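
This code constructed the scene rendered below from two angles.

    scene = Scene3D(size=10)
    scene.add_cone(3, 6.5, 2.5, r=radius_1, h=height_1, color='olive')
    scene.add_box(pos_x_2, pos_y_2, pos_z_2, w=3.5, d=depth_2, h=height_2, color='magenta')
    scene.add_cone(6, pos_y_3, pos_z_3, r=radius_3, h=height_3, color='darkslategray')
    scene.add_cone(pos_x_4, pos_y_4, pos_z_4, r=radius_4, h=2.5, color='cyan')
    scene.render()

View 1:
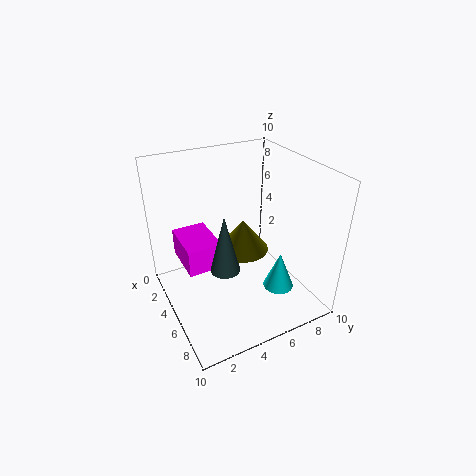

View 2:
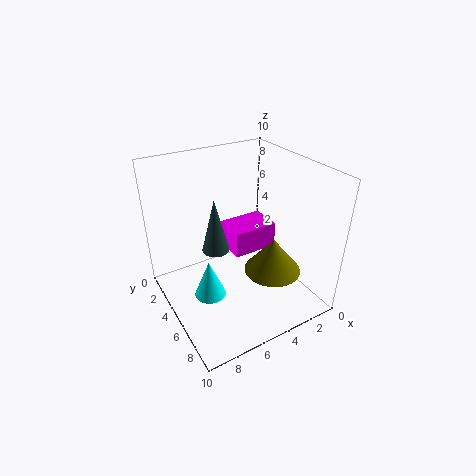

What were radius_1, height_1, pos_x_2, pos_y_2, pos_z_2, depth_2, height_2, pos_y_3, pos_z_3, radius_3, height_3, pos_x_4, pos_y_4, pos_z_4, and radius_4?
radius_1 = 2; height_1 = 2.5; pos_x_2 = 1; pos_y_2 = 1.5; pos_z_2 = 2.5; depth_2 = 2.5; height_2 = 2; pos_y_3 = 3.5; pos_z_3 = 3.5; radius_3 = 1; height_3 = 4; pos_x_4 = 8; pos_y_4 = 6.5; pos_z_4 = 2.5; radius_4 = 1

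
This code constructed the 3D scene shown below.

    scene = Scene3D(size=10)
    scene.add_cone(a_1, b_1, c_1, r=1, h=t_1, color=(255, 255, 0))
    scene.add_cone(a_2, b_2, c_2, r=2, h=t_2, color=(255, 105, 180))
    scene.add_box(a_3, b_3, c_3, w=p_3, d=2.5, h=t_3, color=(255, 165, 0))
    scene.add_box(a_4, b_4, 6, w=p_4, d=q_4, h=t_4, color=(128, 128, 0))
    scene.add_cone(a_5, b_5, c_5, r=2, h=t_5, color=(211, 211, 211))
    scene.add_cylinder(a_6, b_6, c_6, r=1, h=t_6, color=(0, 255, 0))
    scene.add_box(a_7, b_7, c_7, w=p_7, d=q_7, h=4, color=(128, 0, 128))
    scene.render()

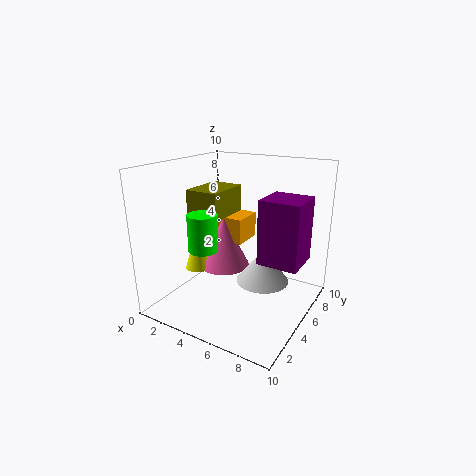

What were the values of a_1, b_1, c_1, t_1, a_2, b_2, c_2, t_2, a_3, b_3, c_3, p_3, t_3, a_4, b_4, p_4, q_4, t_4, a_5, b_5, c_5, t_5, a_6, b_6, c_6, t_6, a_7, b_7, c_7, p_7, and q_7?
a_1 = 1, b_1 = 5.5, c_1 = 1.5, t_1 = 3.5, a_2 = 2.5, b_2 = 7, c_2 = 1.5, t_2 = 4, a_3 = 2, b_3 = 7, c_3 = 3.5, p_3 = 2, t_3 = 2, a_4 = 1, b_4 = 4.5, p_4 = 2.5, q_4 = 3.5, t_4 = 2, a_5 = 6, b_5 = 7, c_5 = 1, t_5 = 2.5, a_6 = 3.5, b_6 = 3, c_6 = 4.5, t_6 = 2.5, a_7 = 7.5, b_7 = 3, c_7 = 4.5, p_7 = 2.5, q_7 = 2.5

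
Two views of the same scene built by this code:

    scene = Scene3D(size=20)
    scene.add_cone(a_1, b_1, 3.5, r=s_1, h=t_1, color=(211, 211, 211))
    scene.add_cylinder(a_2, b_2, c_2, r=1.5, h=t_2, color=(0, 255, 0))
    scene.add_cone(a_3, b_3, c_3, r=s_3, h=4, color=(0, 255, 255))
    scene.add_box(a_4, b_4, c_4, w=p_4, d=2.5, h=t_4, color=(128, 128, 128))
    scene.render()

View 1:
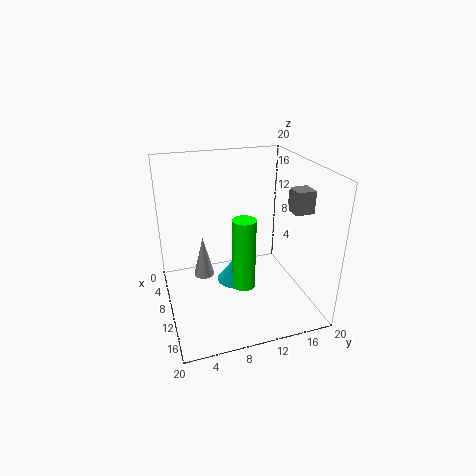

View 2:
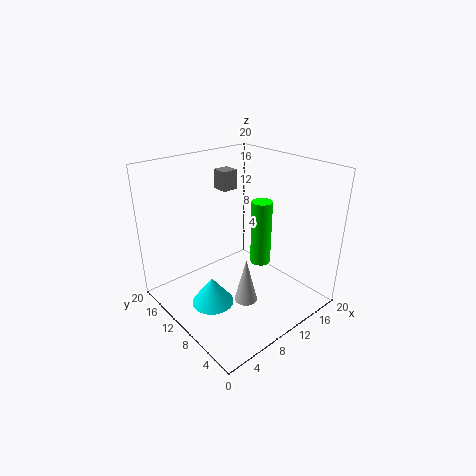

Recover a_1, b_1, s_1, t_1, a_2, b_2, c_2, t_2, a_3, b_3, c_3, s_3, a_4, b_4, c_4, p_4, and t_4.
a_1 = 7.5
b_1 = 5.5
s_1 = 1.5
t_1 = 6
a_2 = 14
b_2 = 9.5
c_2 = 5
t_2 = 9.5
a_3 = 6
b_3 = 11
c_3 = 0.5
s_3 = 3
a_4 = 12.5
b_4 = 16
c_4 = 14.5
p_4 = 2.5
t_4 = 3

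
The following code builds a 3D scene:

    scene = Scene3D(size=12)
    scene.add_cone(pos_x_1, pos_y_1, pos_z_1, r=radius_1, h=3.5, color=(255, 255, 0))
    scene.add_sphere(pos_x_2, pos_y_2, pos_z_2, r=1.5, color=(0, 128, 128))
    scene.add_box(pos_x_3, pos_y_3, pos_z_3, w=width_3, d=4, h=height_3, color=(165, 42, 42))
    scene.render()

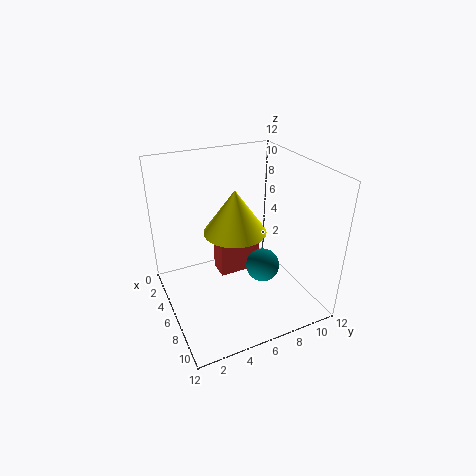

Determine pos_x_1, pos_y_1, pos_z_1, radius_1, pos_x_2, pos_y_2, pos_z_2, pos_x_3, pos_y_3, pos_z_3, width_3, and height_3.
pos_x_1 = 6.5
pos_y_1 = 5.5
pos_z_1 = 7
radius_1 = 2.5
pos_x_2 = 6
pos_y_2 = 8.5
pos_z_2 = 2.5
pos_x_3 = 1.5
pos_y_3 = 5.5
pos_z_3 = 0.5
width_3 = 2
height_3 = 3.5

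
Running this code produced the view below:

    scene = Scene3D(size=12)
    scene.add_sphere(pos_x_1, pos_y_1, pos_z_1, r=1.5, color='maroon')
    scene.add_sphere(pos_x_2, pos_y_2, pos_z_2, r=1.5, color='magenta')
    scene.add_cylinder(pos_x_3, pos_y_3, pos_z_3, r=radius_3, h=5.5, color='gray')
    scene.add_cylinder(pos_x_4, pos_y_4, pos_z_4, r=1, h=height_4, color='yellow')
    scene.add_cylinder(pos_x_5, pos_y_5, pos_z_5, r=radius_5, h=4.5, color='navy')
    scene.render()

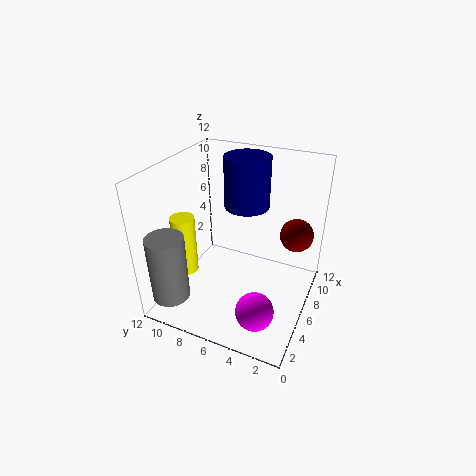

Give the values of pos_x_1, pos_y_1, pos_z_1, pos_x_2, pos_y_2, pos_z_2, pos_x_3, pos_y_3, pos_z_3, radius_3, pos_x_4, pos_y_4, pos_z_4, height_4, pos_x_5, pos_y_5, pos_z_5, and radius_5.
pos_x_1 = 10, pos_y_1 = 2, pos_z_1 = 5, pos_x_2 = 2.5, pos_y_2 = 3, pos_z_2 = 2, pos_x_3 = 1.5, pos_y_3 = 10, pos_z_3 = 2, radius_3 = 1.5, pos_x_4 = 4, pos_y_4 = 10, pos_z_4 = 3, height_4 = 5, pos_x_5 = 9, pos_y_5 = 6.5, pos_z_5 = 7.5, radius_5 = 2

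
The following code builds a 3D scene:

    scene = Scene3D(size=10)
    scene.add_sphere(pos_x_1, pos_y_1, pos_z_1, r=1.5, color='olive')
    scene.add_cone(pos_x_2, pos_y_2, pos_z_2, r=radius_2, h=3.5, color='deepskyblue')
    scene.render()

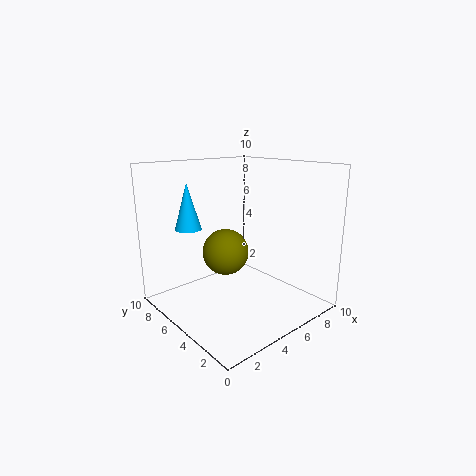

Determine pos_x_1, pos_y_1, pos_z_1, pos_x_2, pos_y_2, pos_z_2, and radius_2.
pos_x_1 = 3.5, pos_y_1 = 4.5, pos_z_1 = 4.5, pos_x_2 = 3.5, pos_y_2 = 9, pos_z_2 = 5, radius_2 = 1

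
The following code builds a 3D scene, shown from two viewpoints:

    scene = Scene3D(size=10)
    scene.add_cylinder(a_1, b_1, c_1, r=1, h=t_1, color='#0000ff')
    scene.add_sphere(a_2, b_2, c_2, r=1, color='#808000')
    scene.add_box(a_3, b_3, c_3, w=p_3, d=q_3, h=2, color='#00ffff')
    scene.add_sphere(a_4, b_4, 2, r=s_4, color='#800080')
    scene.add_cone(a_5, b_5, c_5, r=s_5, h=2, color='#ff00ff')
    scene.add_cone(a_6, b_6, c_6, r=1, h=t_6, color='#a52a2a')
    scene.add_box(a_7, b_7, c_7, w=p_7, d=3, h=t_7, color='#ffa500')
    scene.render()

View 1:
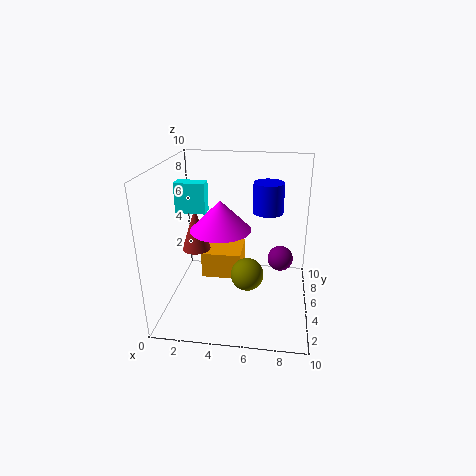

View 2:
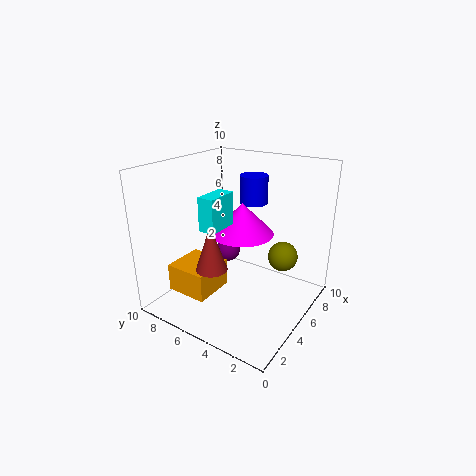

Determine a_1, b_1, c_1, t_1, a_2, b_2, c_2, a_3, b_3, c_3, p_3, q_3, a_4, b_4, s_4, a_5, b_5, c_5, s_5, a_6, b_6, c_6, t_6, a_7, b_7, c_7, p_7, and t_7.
a_1 = 7; b_1 = 5; c_1 = 7; t_1 = 2; a_2 = 6; b_2 = 2; c_2 = 4; a_3 = 1; b_3 = 4; c_3 = 7; p_3 = 2; q_3 = 1; a_4 = 8; b_4 = 8; s_4 = 1; a_5 = 4; b_5 = 4; c_5 = 6; s_5 = 2; a_6 = 2; b_6 = 5; c_6 = 4; t_6 = 3; a_7 = 2; b_7 = 6; c_7 = 1; p_7 = 3; t_7 = 2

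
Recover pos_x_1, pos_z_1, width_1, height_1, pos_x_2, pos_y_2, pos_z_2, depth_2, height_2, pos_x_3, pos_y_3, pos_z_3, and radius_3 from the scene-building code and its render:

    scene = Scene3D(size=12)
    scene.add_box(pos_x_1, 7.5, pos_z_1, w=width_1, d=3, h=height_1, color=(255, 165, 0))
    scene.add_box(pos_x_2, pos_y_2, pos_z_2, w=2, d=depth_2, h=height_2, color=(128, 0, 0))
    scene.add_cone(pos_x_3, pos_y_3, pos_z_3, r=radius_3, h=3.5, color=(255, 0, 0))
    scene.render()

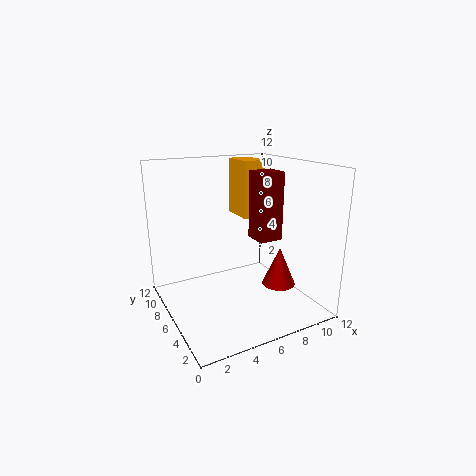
pos_x_1 = 7.5; pos_z_1 = 7; width_1 = 2; height_1 = 5; pos_x_2 = 7; pos_y_2 = 4; pos_z_2 = 6; depth_2 = 2; height_2 = 5.5; pos_x_3 = 10; pos_y_3 = 5.5; pos_z_3 = 1; radius_3 = 1.5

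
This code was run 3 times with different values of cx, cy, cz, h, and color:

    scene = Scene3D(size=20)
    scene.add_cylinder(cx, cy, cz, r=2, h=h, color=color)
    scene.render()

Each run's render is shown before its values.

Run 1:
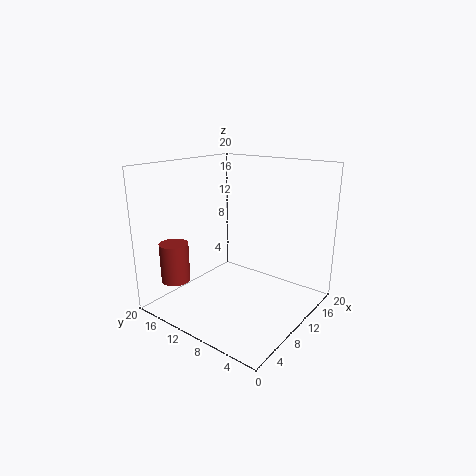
cx = 4; cy = 16.5; cz = 4; h = 5.5; color = 'brown'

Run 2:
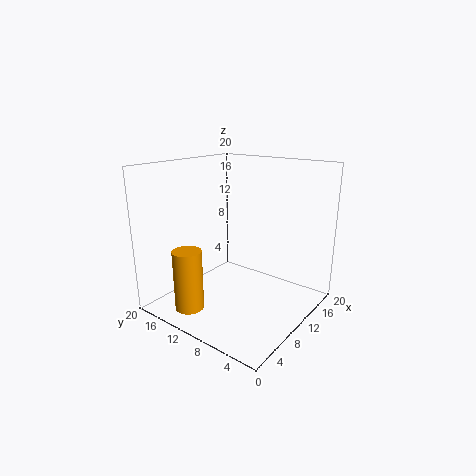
cx = 4; cy = 14; cz = 0.5; h = 8.5; color = 'orange'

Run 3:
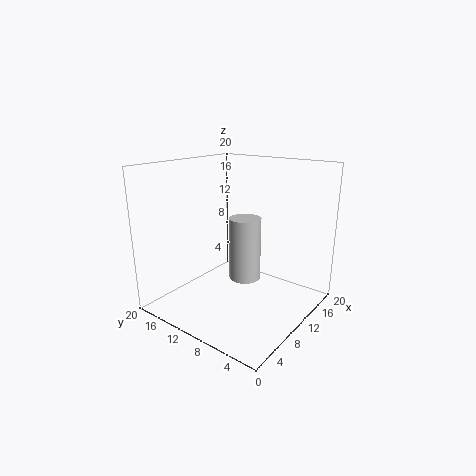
cx = 7.5; cy = 7; cz = 6; h = 8; color = 'lightgray'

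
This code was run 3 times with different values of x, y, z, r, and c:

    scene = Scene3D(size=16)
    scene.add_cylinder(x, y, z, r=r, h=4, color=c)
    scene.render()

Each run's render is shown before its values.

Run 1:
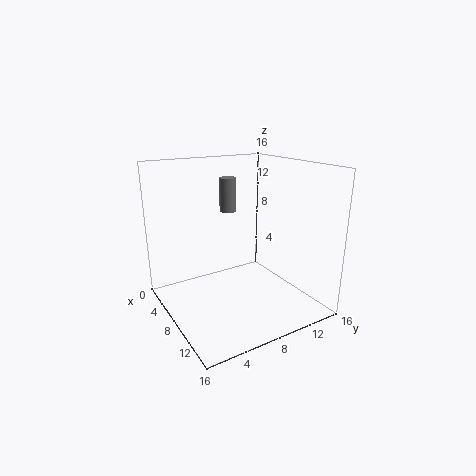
x = 4
y = 9
z = 10
r = 1
c = 'gray'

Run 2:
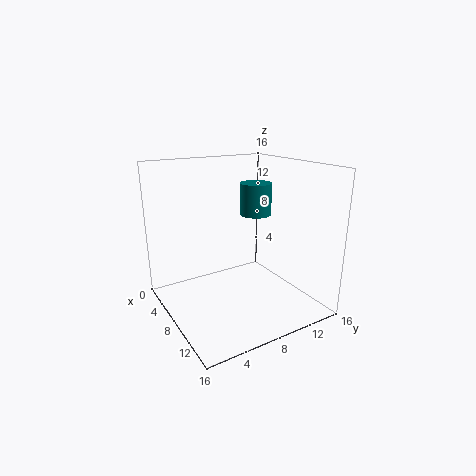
x = 4
y = 13
z = 9
r = 2
c = 'teal'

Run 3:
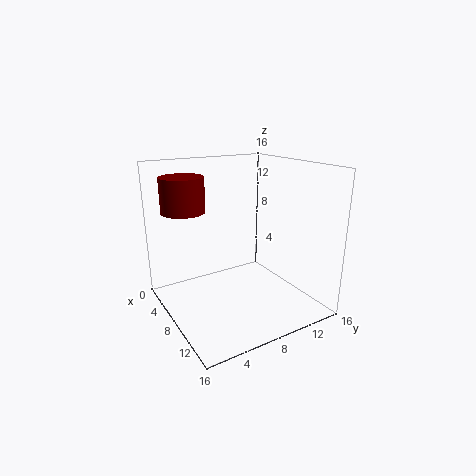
x = 3.5
y = 3.5
z = 10.5
r = 2.5
c = 'maroon'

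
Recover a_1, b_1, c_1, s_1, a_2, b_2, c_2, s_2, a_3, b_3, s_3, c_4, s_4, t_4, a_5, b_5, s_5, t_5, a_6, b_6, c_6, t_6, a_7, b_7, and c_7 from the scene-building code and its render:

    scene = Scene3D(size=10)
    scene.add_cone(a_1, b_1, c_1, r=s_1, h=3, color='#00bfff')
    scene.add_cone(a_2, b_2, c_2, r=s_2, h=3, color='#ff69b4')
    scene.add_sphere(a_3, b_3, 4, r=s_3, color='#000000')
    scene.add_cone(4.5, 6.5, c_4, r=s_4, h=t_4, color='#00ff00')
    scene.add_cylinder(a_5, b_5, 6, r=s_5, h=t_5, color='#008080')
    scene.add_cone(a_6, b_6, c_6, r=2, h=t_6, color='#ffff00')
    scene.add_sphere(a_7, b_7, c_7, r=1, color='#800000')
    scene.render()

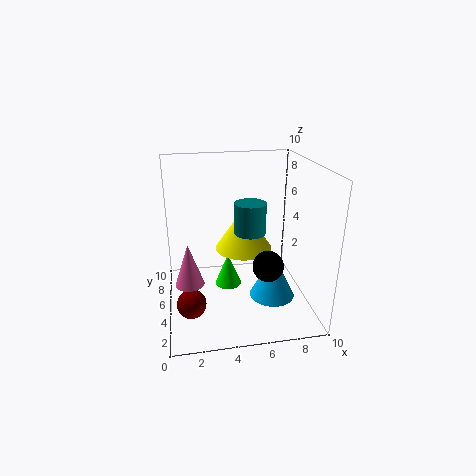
a_1 = 7; b_1 = 3; c_1 = 1.5; s_1 = 1.5; a_2 = 1.5; b_2 = 4.5; c_2 = 2; s_2 = 1; a_3 = 6.5; b_3 = 2.5; s_3 = 1; c_4 = 0.5; s_4 = 1; t_4 = 2.5; a_5 = 5.5; b_5 = 3.5; s_5 = 1; t_5 = 2; a_6 = 5.5; b_6 = 5.5; c_6 = 4; t_6 = 3; a_7 = 1.5; b_7 = 3.5; c_7 = 1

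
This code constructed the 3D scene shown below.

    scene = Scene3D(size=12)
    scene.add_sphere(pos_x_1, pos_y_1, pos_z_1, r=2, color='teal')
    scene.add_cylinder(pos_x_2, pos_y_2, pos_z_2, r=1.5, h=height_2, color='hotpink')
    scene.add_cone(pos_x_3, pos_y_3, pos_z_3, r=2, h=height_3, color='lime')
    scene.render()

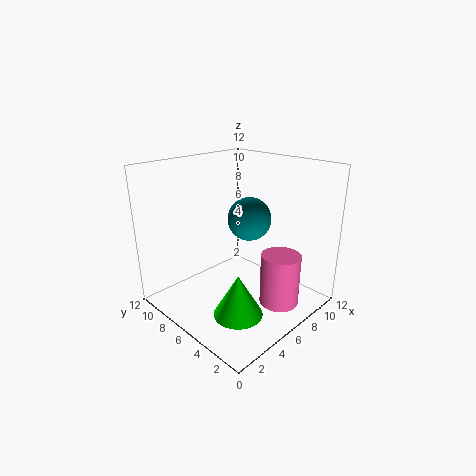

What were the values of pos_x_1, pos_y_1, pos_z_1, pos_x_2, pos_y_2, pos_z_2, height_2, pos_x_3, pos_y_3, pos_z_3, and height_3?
pos_x_1 = 9, pos_y_1 = 7.5, pos_z_1 = 6.5, pos_x_2 = 6, pos_y_2 = 1.5, pos_z_2 = 2, height_2 = 4, pos_x_3 = 4, pos_y_3 = 4, pos_z_3 = 0.5, height_3 = 3.5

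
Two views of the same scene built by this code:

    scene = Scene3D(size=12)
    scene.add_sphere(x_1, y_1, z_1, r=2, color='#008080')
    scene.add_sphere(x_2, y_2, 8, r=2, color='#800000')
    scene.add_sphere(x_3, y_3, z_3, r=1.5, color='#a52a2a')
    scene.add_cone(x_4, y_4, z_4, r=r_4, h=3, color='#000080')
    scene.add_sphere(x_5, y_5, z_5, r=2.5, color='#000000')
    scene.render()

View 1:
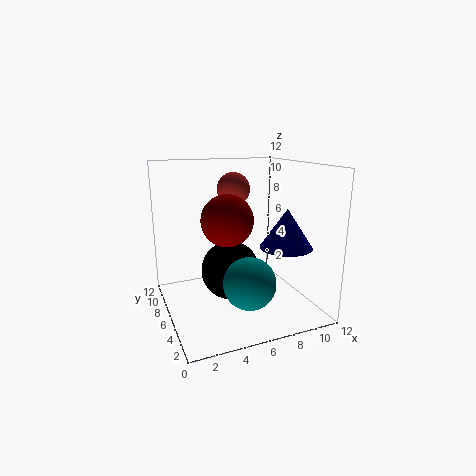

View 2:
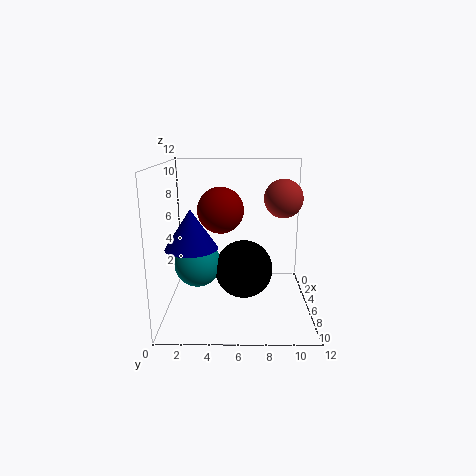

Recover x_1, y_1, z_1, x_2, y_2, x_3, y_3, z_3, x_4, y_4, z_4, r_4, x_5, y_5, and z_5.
x_1 = 5.5, y_1 = 2.5, z_1 = 3.5, x_2 = 4.5, y_2 = 4.5, x_3 = 7, y_3 = 9.5, z_3 = 9.5, x_4 = 8.5, y_4 = 2.5, z_4 = 6, r_4 = 2, x_5 = 5.5, y_5 = 6.5, z_5 = 3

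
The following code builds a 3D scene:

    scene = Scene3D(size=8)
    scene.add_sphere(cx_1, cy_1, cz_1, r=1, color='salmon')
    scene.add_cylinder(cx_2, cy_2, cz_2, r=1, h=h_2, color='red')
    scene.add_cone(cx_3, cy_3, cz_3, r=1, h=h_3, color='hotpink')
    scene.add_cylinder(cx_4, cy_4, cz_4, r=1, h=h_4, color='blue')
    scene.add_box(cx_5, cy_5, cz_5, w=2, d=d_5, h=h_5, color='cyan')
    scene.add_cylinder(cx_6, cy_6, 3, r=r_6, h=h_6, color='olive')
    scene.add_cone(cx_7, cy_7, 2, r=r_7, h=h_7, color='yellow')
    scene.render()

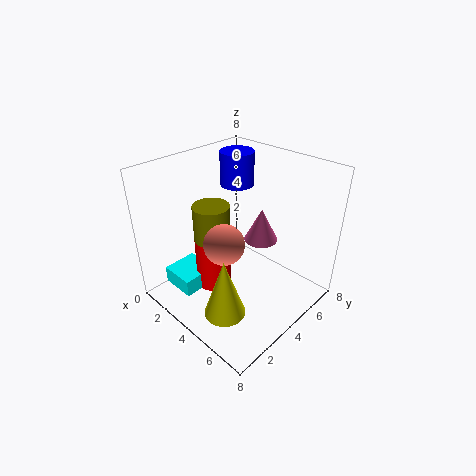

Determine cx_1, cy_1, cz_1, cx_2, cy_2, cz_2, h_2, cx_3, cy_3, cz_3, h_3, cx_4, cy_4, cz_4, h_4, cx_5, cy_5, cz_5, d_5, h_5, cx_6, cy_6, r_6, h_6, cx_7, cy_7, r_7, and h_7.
cx_1 = 5, cy_1 = 2, cz_1 = 5, cx_2 = 3, cy_2 = 3, cz_2 = 1, h_2 = 3, cx_3 = 4, cy_3 = 6, cz_3 = 3, h_3 = 2, cx_4 = 2, cy_4 = 6, cz_4 = 6, h_4 = 2, cx_5 = 1, cy_5 = 1, cz_5 = 1, d_5 = 2, h_5 = 1, cx_6 = 3, cy_6 = 3, r_6 = 1, h_6 = 3, cx_7 = 6, cy_7 = 1, r_7 = 1, h_7 = 3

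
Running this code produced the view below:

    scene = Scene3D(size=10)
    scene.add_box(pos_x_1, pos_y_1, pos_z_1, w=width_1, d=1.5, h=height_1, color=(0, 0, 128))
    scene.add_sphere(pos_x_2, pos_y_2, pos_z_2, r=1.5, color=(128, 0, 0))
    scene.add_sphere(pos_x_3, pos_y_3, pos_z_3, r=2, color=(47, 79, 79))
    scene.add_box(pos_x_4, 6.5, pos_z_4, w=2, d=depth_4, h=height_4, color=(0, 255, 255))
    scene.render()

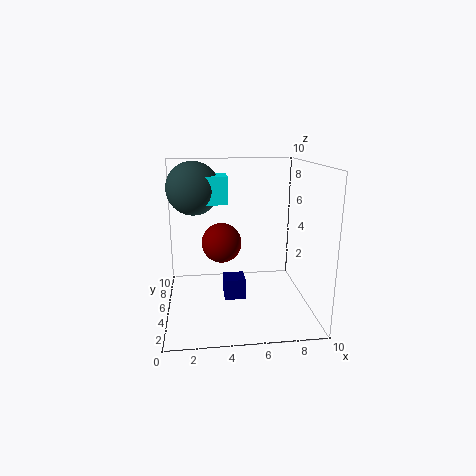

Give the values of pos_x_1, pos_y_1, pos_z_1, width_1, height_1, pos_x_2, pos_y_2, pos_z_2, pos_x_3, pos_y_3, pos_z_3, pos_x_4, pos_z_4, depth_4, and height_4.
pos_x_1 = 4, pos_y_1 = 4.5, pos_z_1 = 0.5, width_1 = 1.5, height_1 = 1.5, pos_x_2 = 4, pos_y_2 = 7, pos_z_2 = 4, pos_x_3 = 2, pos_y_3 = 8, pos_z_3 = 8, pos_x_4 = 2.5, pos_z_4 = 7, depth_4 = 2.5, height_4 = 2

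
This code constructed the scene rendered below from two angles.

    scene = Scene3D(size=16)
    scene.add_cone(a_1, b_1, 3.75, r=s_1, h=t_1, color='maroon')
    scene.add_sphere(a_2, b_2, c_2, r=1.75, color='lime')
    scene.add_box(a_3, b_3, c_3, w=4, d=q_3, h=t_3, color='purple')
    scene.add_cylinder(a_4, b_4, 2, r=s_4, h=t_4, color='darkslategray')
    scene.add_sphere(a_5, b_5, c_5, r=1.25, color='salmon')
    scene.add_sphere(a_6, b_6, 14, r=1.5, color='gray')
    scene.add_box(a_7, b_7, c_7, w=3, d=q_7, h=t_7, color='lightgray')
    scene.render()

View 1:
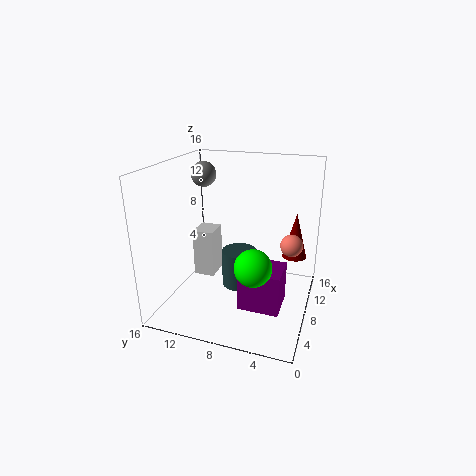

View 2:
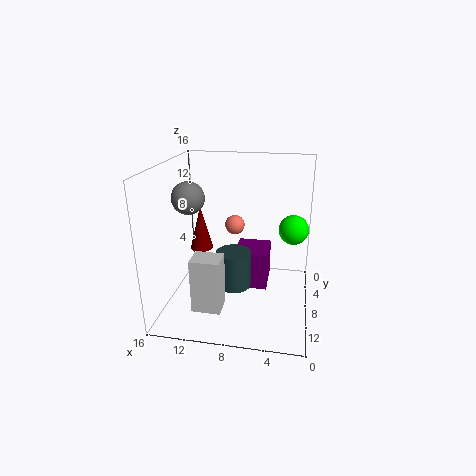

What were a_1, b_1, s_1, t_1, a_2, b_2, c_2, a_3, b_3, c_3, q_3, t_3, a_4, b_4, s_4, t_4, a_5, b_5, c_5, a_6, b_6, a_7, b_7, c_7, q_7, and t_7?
a_1 = 14; b_1 = 2.5; s_1 = 1.5; t_1 = 5.75; a_2 = 2; b_2 = 4.5; c_2 = 8; a_3 = 4.75; b_3 = 2.5; c_3 = 1; q_3 = 4.5; t_3 = 4.5; a_4 = 8.5; b_4 = 8; s_4 = 2; t_4 = 4.25; a_5 = 9.5; b_5 = 2.25; c_5 = 7.25; a_6 = 11.5; b_6 = 13.5; a_7 = 8.75; b_7 = 11.5; c_7 = 2; q_7 = 2.5; t_7 = 5.75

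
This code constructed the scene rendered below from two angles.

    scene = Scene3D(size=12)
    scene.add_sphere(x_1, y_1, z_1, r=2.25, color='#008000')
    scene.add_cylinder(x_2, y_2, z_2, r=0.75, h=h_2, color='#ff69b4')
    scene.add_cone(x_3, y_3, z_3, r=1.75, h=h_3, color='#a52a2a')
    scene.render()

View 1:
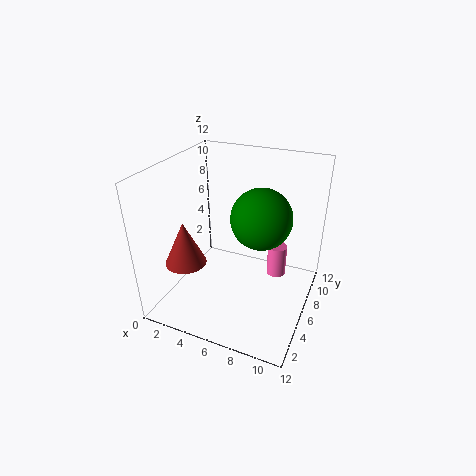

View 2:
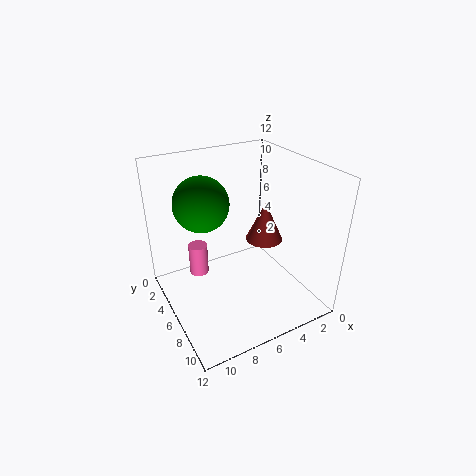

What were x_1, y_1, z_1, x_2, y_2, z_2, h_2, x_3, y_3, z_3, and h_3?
x_1 = 8.5
y_1 = 4.5
z_1 = 9
x_2 = 9.5
y_2 = 5.75
z_2 = 3.75
h_2 = 2.5
x_3 = 2
y_3 = 4
z_3 = 3.75
h_3 = 3.75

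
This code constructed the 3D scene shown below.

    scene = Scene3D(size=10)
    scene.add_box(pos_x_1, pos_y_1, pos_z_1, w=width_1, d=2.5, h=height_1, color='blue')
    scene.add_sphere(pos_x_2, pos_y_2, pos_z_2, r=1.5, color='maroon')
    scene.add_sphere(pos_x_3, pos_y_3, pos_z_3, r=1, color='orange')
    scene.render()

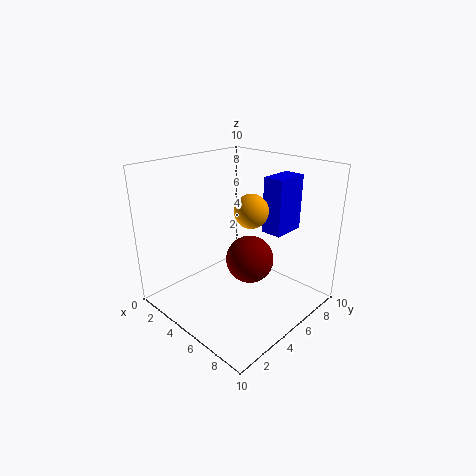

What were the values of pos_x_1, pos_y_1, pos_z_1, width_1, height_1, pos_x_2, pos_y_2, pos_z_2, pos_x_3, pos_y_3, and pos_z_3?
pos_x_1 = 5.5, pos_y_1 = 7, pos_z_1 = 5, width_1 = 1.5, height_1 = 4, pos_x_2 = 7, pos_y_2 = 4, pos_z_2 = 4.5, pos_x_3 = 7.5, pos_y_3 = 3.5, pos_z_3 = 8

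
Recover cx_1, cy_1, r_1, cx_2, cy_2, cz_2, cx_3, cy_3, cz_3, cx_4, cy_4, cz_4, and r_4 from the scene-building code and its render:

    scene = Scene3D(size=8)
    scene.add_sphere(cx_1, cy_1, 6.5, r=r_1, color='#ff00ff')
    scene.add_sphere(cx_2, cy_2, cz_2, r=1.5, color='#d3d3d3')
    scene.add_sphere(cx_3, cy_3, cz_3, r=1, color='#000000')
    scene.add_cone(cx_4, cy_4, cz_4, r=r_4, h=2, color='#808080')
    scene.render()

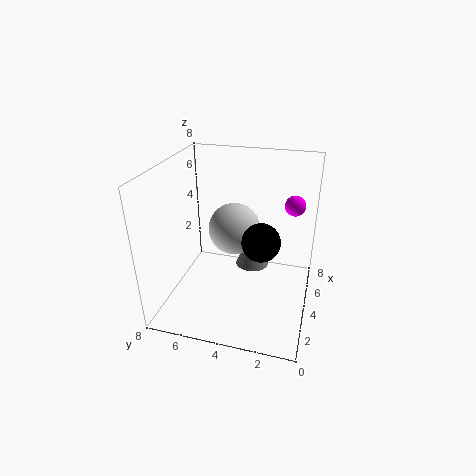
cx_1 = 3.5
cy_1 = 1
r_1 = 0.5
cx_2 = 5
cy_2 = 4.5
cz_2 = 4
cx_3 = 3
cy_3 = 2.5
cz_3 = 4.5
cx_4 = 5.5
cy_4 = 3.5
cz_4 = 1.5
r_4 = 1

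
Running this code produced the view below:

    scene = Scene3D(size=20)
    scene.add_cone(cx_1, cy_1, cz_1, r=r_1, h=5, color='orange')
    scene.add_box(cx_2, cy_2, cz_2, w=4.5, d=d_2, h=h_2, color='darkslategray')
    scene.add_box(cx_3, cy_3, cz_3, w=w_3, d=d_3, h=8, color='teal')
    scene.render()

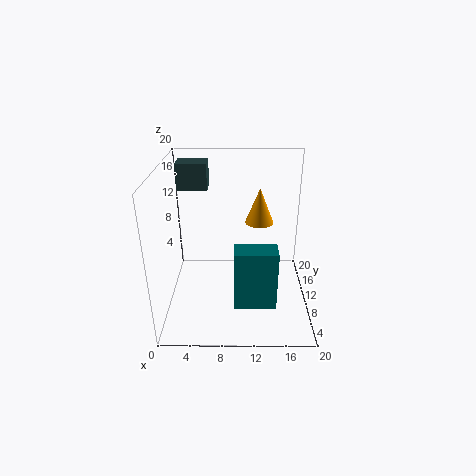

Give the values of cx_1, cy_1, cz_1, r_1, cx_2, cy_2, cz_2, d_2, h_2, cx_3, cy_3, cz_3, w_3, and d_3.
cx_1 = 13, cy_1 = 12, cz_1 = 11.5, r_1 = 2, cx_2 = 1, cy_2 = 15, cz_2 = 15, d_2 = 3.5, h_2 = 4, cx_3 = 9.5, cy_3 = 3.5, cz_3 = 3, w_3 = 5.5, d_3 = 3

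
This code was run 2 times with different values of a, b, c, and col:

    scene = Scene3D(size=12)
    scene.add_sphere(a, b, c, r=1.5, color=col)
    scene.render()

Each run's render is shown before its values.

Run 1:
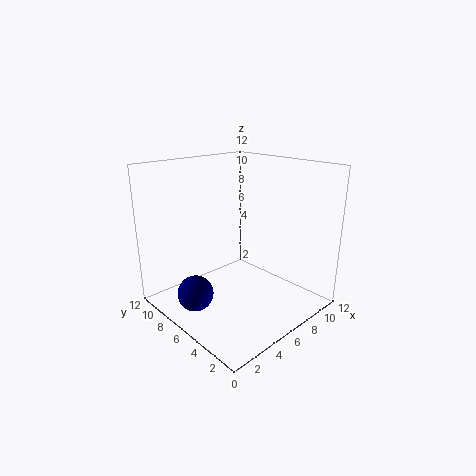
a = 2.5
b = 7.5
c = 1.5
col = 'navy'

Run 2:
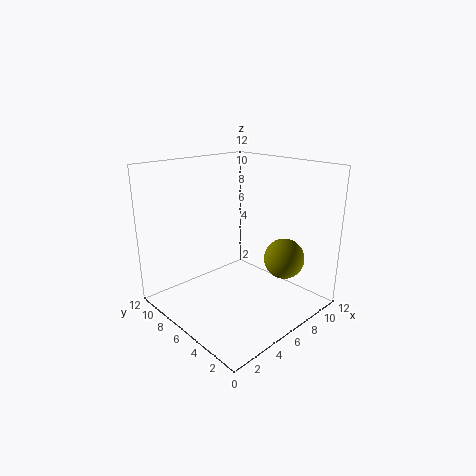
a = 6.5
b = 1.5
c = 5.5
col = 'olive'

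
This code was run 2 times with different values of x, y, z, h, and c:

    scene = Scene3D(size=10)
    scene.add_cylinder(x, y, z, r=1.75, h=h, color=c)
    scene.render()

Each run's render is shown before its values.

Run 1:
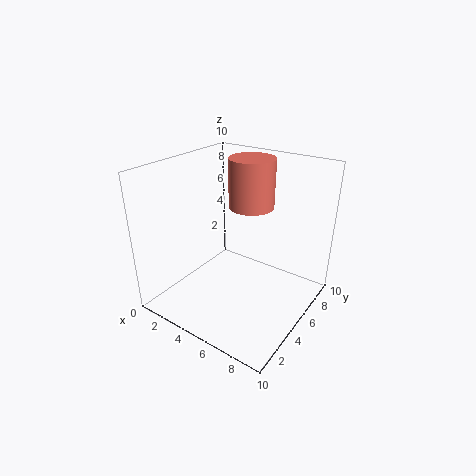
x = 4
y = 8.25
z = 6
h = 3.75
c = 'salmon'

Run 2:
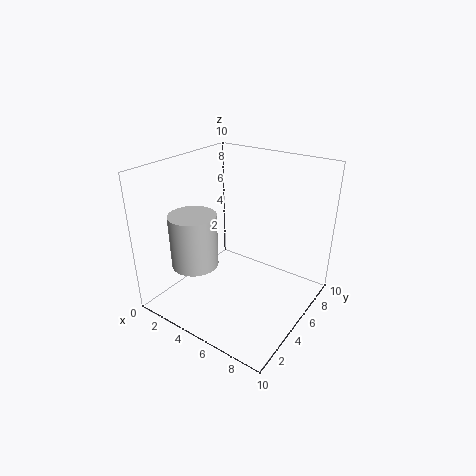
x = 1.75
y = 4
z = 2.25
h = 4
c = 'lightgray'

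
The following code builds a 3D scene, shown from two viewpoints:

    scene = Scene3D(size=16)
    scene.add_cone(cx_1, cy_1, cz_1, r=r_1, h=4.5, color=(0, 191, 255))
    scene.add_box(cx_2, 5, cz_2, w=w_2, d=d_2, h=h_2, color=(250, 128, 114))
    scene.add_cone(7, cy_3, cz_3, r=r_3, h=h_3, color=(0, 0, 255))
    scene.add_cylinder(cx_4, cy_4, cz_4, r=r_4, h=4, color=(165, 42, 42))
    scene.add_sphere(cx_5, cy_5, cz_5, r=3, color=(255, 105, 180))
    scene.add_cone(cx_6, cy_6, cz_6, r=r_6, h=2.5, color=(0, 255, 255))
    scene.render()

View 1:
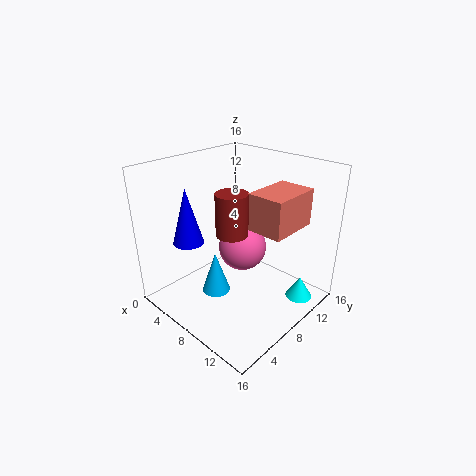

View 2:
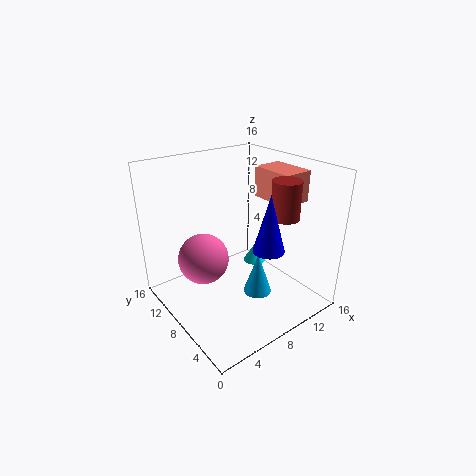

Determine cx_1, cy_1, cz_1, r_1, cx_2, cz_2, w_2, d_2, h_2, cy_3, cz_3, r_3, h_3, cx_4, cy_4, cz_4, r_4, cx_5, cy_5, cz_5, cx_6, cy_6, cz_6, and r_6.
cx_1 = 8
cy_1 = 4.5
cz_1 = 3
r_1 = 1.5
cx_2 = 12
cz_2 = 11.5
w_2 = 3.5
d_2 = 5
h_2 = 3.5
cy_3 = 2
cz_3 = 9.5
r_3 = 1.5
h_3 = 5.5
cx_4 = 11
cy_4 = 4
cz_4 = 11
r_4 = 1.5
cx_5 = 5.5
cy_5 = 11.5
cz_5 = 4.5
cx_6 = 14
cy_6 = 12
cz_6 = 1
r_6 = 1.5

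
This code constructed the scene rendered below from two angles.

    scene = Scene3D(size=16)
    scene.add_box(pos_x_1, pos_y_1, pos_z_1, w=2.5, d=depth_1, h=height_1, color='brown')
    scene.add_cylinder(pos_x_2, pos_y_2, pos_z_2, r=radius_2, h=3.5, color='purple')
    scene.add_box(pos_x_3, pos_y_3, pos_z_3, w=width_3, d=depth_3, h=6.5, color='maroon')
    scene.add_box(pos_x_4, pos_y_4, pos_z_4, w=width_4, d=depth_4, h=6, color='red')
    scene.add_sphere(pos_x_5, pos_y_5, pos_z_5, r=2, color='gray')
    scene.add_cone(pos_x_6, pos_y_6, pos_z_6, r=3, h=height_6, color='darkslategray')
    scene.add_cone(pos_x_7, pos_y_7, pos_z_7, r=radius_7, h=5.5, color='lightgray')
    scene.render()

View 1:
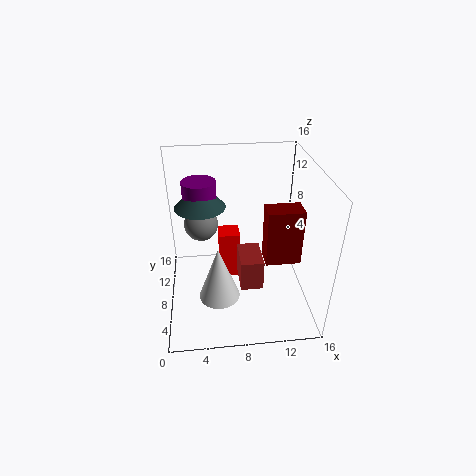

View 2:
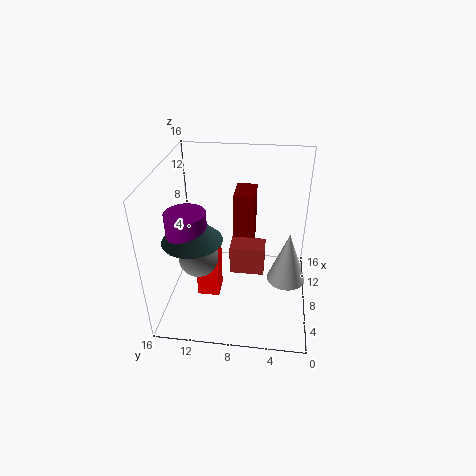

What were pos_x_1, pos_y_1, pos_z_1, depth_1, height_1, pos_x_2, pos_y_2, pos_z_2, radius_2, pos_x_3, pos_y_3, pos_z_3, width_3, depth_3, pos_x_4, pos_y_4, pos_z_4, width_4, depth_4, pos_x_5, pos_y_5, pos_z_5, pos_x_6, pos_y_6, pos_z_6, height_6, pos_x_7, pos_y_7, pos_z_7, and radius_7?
pos_x_1 = 8
pos_y_1 = 5
pos_z_1 = 3
depth_1 = 4
height_1 = 3.5
pos_x_2 = 4
pos_y_2 = 12.5
pos_z_2 = 9.5
radius_2 = 2
pos_x_3 = 11
pos_y_3 = 6.5
pos_z_3 = 5
width_3 = 4
depth_3 = 2.5
pos_x_4 = 6
pos_y_4 = 10
pos_z_4 = 1
width_4 = 2.5
depth_4 = 2.5
pos_x_5 = 4
pos_y_5 = 11.5
pos_z_5 = 8
pos_x_6 = 4
pos_y_6 = 12
pos_z_6 = 10
height_6 = 3
pos_x_7 = 5.5
pos_y_7 = 2.5
pos_z_7 = 5
radius_7 = 2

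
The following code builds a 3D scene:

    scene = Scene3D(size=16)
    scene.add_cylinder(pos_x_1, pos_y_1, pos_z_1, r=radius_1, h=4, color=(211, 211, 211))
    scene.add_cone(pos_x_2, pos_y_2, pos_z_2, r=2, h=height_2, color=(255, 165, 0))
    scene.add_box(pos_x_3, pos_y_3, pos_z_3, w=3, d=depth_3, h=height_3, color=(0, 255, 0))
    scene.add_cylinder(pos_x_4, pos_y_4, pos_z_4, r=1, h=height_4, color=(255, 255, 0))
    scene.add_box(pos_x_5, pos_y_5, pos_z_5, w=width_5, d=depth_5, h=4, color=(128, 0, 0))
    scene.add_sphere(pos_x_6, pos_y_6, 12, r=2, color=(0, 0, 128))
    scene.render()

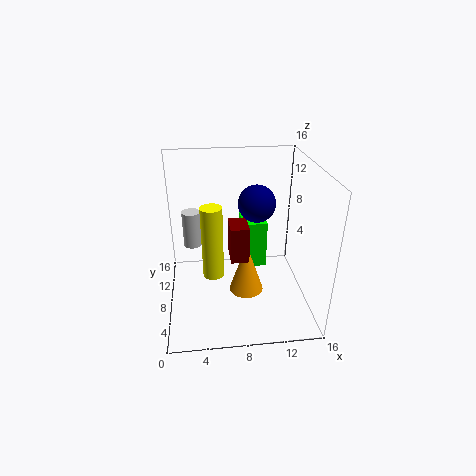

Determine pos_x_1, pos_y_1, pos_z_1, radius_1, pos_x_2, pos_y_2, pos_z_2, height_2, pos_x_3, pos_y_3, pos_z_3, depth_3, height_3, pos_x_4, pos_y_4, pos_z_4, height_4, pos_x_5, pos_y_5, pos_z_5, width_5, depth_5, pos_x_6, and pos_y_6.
pos_x_1 = 3, pos_y_1 = 9, pos_z_1 = 7, radius_1 = 1, pos_x_2 = 9, pos_y_2 = 8, pos_z_2 = 1, height_2 = 6, pos_x_3 = 9, pos_y_3 = 11, pos_z_3 = 2, depth_3 = 4, height_3 = 6, pos_x_4 = 5, pos_y_4 = 3, pos_z_4 = 7, height_4 = 7, pos_x_5 = 7, pos_y_5 = 6, pos_z_5 = 6, width_5 = 2, depth_5 = 3, pos_x_6 = 10, pos_y_6 = 8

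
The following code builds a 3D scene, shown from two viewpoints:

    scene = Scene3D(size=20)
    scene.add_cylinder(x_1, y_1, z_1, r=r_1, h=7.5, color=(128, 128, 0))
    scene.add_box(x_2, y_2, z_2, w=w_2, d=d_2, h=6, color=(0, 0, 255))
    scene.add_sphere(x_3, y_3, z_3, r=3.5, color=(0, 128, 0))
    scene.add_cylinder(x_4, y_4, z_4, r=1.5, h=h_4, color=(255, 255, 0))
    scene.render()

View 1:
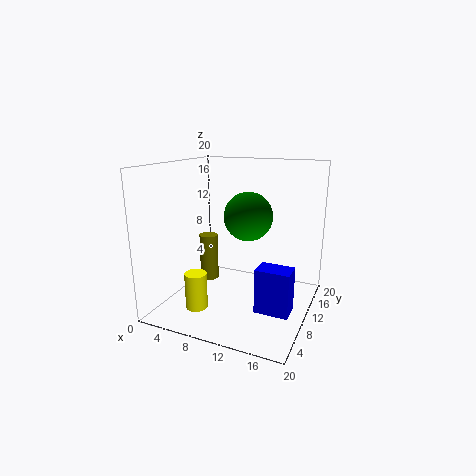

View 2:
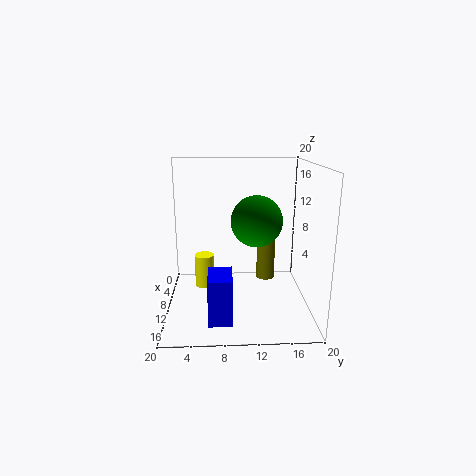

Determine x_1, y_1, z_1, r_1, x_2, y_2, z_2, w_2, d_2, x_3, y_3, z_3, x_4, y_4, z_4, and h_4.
x_1 = 2.5, y_1 = 15, z_1 = 0.5, r_1 = 1.5, x_2 = 14, y_2 = 6, z_2 = 1.5, w_2 = 4.5, d_2 = 3, x_3 = 10.5, y_3 = 12.5, z_3 = 12.5, x_4 = 6, y_4 = 5, z_4 = 1, h_4 = 5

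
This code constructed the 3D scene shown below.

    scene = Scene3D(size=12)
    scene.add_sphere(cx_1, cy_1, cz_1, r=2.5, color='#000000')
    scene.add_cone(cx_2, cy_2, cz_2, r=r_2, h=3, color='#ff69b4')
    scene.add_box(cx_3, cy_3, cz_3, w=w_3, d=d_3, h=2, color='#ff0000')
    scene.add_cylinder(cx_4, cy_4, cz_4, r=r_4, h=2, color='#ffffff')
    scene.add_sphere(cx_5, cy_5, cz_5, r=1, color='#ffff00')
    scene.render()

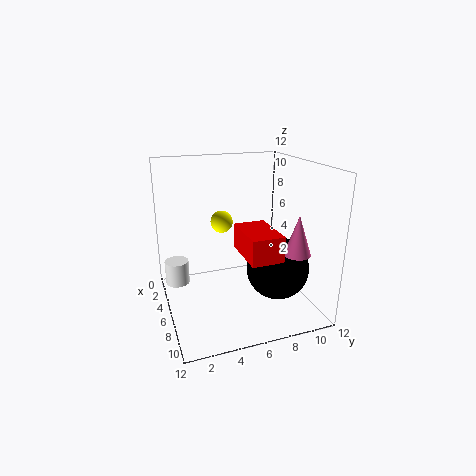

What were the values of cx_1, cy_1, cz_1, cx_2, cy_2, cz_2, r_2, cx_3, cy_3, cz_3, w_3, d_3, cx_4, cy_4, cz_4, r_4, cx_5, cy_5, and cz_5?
cx_1 = 8.5; cy_1 = 8.5; cz_1 = 4; cx_2 = 10.5; cy_2 = 9; cz_2 = 6; r_2 = 1; cx_3 = 6.5; cy_3 = 5.5; cz_3 = 5.5; w_3 = 4; d_3 = 2.5; cx_4 = 4.5; cy_4 = 1; cz_4 = 2; r_4 = 1; cx_5 = 3; cy_5 = 5.5; cz_5 = 6.5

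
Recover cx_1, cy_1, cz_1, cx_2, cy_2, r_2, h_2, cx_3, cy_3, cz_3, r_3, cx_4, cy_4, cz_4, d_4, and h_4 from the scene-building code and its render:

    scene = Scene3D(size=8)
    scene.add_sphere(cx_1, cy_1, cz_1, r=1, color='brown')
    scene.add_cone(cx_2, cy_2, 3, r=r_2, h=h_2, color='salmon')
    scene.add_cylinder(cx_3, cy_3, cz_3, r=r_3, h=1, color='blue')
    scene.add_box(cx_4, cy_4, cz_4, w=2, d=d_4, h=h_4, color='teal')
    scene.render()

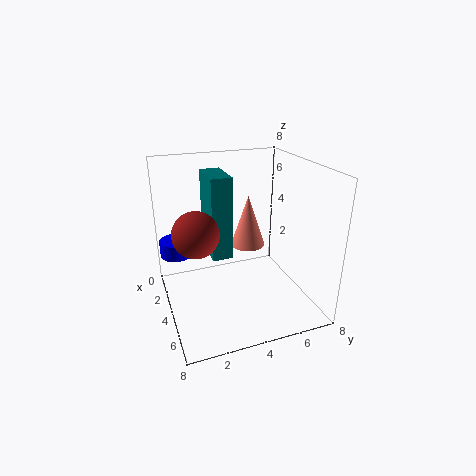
cx_1 = 7, cy_1 = 1, cz_1 = 6, cx_2 = 3, cy_2 = 5, r_2 = 1, h_2 = 3, cx_3 = 1, cy_3 = 1, cz_3 = 2, r_3 = 1, cx_4 = 4, cy_4 = 2, cz_4 = 4, d_4 = 1, h_4 = 4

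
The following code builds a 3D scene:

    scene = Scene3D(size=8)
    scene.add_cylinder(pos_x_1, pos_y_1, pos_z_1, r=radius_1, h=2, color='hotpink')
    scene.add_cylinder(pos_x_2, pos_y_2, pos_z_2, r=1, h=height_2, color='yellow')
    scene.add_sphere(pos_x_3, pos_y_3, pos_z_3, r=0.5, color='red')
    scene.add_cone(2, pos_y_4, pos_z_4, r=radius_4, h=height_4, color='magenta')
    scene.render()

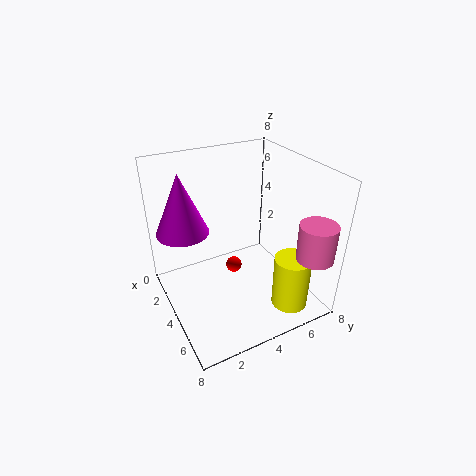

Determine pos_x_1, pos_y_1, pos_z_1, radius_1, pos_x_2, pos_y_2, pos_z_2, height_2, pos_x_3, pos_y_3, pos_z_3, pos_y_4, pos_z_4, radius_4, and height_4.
pos_x_1 = 7, pos_y_1 = 7, pos_z_1 = 3.5, radius_1 = 1, pos_x_2 = 6.5, pos_y_2 = 6, pos_z_2 = 0.5, height_2 = 3, pos_x_3 = 2.5, pos_y_3 = 4.5, pos_z_3 = 1, pos_y_4 = 1.5, pos_z_4 = 4, radius_4 = 1.5, height_4 = 3.5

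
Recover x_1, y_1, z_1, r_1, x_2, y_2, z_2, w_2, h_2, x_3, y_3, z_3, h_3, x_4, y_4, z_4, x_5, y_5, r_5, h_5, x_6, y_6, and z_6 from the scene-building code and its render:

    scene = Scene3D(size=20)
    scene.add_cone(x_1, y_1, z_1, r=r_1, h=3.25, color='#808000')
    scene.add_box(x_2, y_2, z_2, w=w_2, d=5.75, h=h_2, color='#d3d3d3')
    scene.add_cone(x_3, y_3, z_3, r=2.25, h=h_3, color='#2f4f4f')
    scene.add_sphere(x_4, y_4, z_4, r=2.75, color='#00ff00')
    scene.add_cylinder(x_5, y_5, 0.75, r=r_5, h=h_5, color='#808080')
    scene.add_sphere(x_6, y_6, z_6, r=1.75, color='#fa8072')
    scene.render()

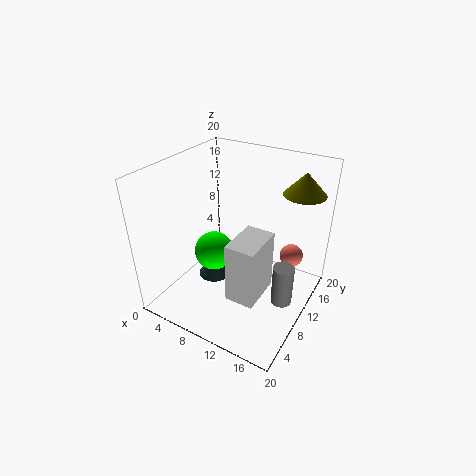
x_1 = 16.5; y_1 = 17; z_1 = 15.25; r_1 = 3; x_2 = 12; y_2 = 3.5; z_2 = 5; w_2 = 3.75; h_2 = 8; x_3 = 7; y_3 = 8.25; z_3 = 4; h_3 = 3.25; x_4 = 6.75; y_4 = 8.75; z_4 = 7.5; x_5 = 16.75; y_5 = 11; r_5 = 1.5; h_5 = 6; x_6 = 15.75; y_6 = 16.25; z_6 = 5.25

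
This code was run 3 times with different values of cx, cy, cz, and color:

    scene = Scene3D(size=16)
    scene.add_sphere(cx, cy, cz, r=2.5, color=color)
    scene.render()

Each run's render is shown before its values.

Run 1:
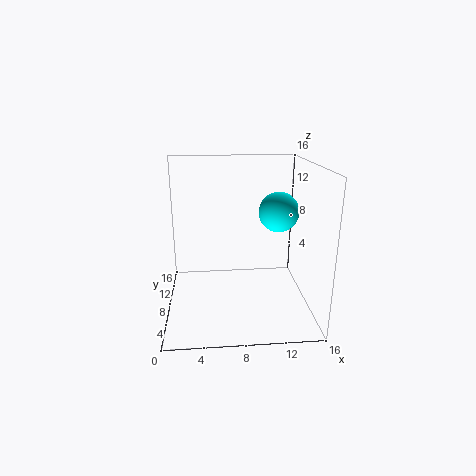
cx = 13.5
cy = 12.5
cz = 9.5
color = 'cyan'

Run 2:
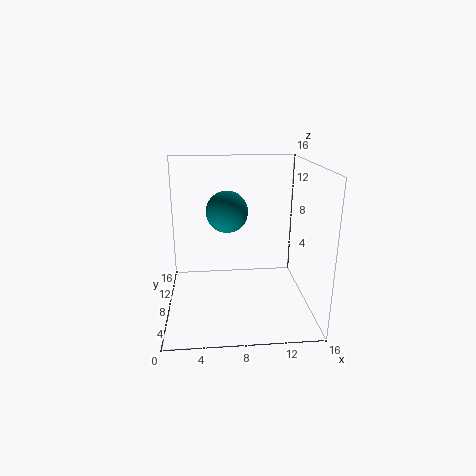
cx = 7
cy = 11.5
cz = 10
color = 'teal'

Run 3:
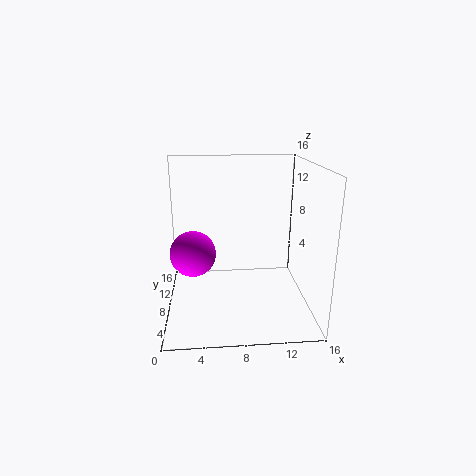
cx = 3
cy = 7.5
cz = 6.5
color = 'magenta'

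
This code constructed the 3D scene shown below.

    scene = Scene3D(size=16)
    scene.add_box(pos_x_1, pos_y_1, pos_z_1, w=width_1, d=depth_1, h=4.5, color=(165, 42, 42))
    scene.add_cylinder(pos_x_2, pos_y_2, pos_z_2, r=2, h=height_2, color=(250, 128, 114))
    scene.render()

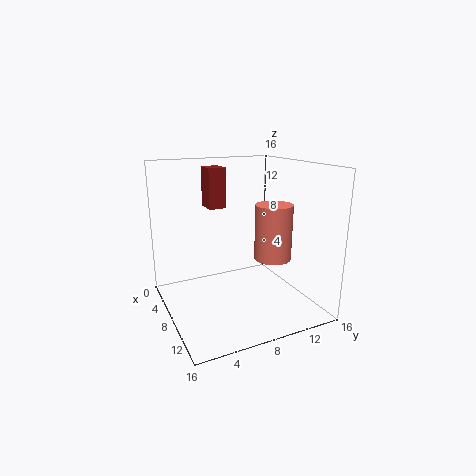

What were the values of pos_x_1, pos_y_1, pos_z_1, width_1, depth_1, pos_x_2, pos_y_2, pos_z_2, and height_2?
pos_x_1 = 3.5
pos_y_1 = 5.5
pos_z_1 = 11
width_1 = 2.5
depth_1 = 2
pos_x_2 = 10.5
pos_y_2 = 11
pos_z_2 = 6
height_2 = 6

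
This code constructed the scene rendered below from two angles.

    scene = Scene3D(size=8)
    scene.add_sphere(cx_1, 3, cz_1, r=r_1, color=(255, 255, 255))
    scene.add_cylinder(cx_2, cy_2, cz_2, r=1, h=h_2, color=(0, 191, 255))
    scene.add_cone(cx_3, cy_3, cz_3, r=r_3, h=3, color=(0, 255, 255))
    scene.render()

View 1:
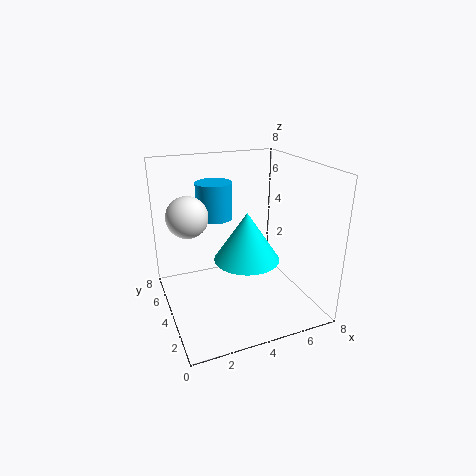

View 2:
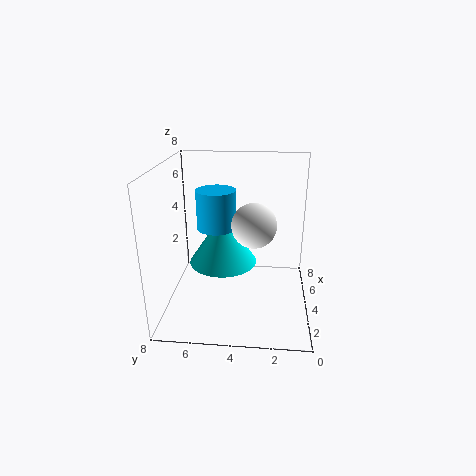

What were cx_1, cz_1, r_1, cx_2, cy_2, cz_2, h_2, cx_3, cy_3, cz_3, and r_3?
cx_1 = 1; cz_1 = 6; r_1 = 1; cx_2 = 3; cy_2 = 5; cz_2 = 5; h_2 = 2; cx_3 = 5; cy_3 = 5; cz_3 = 2; r_3 = 2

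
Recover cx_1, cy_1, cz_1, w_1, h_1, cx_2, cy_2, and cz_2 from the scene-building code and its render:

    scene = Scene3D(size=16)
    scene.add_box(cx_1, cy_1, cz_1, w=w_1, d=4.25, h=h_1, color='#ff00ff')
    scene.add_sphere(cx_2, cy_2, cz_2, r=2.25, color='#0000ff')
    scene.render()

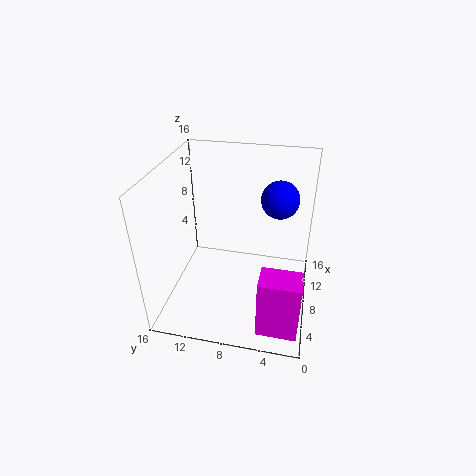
cx_1 = 1.5
cy_1 = 0.5
cz_1 = 0.5
w_1 = 3
h_1 = 6.75
cx_2 = 12.75
cy_2 = 4
cz_2 = 10.75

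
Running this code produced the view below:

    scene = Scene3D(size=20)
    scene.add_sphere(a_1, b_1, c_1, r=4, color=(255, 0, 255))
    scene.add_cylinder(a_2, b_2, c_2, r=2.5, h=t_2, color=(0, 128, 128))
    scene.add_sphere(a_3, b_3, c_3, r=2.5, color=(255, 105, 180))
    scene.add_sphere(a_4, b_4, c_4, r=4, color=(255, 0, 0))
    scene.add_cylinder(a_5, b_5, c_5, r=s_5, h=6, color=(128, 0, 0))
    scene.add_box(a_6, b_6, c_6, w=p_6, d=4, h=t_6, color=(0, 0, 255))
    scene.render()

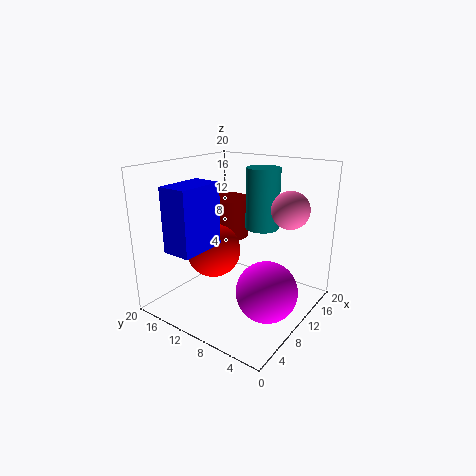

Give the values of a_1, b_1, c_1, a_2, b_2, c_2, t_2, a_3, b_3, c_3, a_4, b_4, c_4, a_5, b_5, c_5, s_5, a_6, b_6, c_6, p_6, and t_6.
a_1 = 8
b_1 = 4
c_1 = 4.5
a_2 = 15.5
b_2 = 9.5
c_2 = 10
t_2 = 9
a_3 = 12.5
b_3 = 3.5
c_3 = 14.5
a_4 = 10
b_4 = 14.5
c_4 = 7
a_5 = 14.5
b_5 = 15.5
c_5 = 8
s_5 = 3.5
a_6 = 1.5
b_6 = 11.5
c_6 = 9.5
p_6 = 6.5
t_6 = 8.5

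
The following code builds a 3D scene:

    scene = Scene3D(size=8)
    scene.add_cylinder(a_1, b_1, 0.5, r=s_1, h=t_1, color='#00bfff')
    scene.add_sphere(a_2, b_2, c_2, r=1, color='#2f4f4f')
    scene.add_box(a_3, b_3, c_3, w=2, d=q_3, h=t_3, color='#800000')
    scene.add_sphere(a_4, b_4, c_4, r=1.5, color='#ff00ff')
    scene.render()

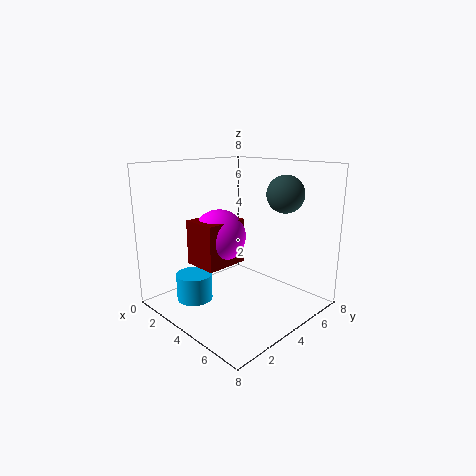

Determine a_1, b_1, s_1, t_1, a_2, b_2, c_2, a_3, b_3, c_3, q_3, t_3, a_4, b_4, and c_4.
a_1 = 2.5, b_1 = 2, s_1 = 1, t_1 = 1.5, a_2 = 6, b_2 = 5.5, c_2 = 6.5, a_3 = 2, b_3 = 2, c_3 = 2.5, q_3 = 2.5, t_3 = 2.5, a_4 = 3, b_4 = 3.5, c_4 = 4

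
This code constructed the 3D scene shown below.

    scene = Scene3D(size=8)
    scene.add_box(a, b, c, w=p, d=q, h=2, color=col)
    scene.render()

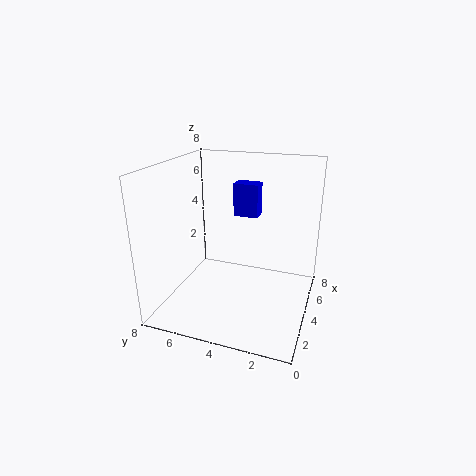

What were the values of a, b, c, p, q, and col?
a = 6; b = 3.5; c = 4.5; p = 1; q = 1.5; col = 'blue'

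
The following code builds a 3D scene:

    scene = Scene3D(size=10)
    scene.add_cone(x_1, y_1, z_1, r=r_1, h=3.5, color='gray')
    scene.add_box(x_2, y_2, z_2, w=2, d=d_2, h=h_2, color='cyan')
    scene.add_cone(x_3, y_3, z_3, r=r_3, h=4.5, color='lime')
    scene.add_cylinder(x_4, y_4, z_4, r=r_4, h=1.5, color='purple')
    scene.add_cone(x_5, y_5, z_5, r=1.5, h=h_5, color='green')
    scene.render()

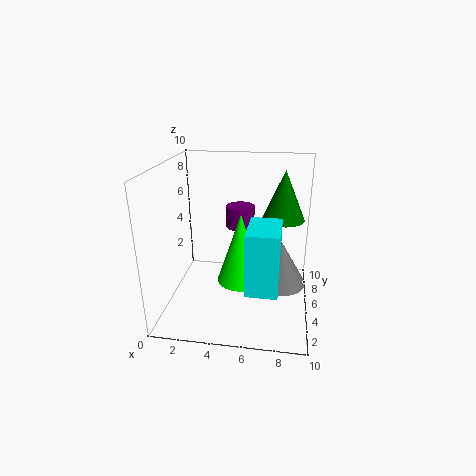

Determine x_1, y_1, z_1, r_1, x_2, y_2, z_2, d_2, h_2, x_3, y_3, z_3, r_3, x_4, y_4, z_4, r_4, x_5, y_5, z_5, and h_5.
x_1 = 8
y_1 = 7
z_1 = 0.5
r_1 = 2
x_2 = 6
y_2 = 1
z_2 = 3
d_2 = 3
h_2 = 4
x_3 = 5.5
y_3 = 3
z_3 = 3
r_3 = 1.5
x_4 = 5
y_4 = 6
z_4 = 5.5
r_4 = 1
x_5 = 8
y_5 = 6.5
z_5 = 6
h_5 = 3.5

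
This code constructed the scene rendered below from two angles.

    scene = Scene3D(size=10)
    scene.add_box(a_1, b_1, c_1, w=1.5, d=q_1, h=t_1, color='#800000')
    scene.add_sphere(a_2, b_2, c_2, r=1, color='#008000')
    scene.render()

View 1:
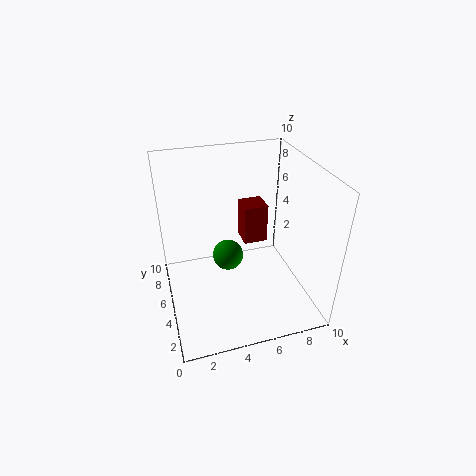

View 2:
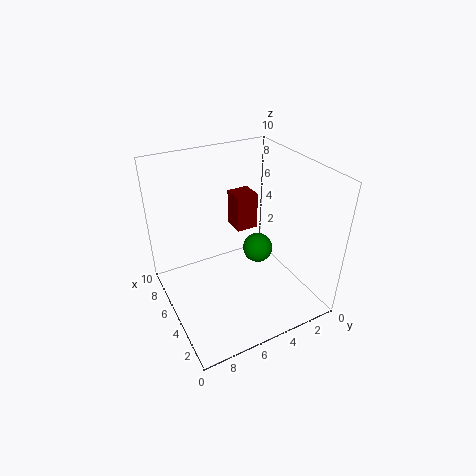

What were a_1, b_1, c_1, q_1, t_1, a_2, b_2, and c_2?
a_1 = 5, b_1 = 3.5, c_1 = 5.5, q_1 = 1.5, t_1 = 2.5, a_2 = 4, b_2 = 4, c_2 = 4.5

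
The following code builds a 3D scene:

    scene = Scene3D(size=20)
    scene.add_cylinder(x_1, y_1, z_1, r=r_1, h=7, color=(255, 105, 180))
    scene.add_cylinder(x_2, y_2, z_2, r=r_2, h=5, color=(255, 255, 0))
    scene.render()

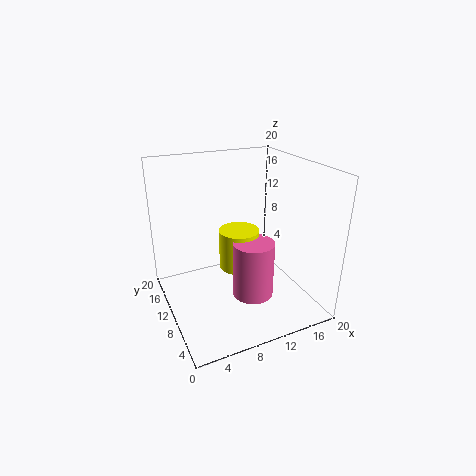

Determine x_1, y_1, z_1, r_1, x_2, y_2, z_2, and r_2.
x_1 = 9; y_1 = 3.5; z_1 = 5.5; r_1 = 2.5; x_2 = 8.5; y_2 = 6.5; z_2 = 8; r_2 = 2.5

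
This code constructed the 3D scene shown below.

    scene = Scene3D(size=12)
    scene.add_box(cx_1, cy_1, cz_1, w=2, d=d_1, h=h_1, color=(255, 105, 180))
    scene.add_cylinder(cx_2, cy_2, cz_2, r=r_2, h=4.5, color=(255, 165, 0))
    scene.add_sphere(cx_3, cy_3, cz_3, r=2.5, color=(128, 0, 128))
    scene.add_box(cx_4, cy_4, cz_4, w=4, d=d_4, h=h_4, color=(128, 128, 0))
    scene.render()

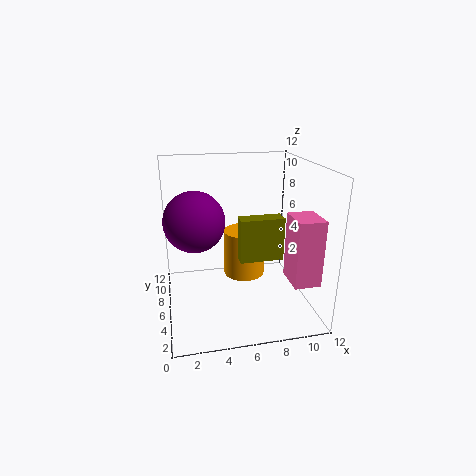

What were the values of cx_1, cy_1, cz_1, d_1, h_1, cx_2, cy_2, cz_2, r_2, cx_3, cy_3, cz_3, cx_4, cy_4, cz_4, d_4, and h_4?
cx_1 = 9
cy_1 = 0.5
cz_1 = 4
d_1 = 2.5
h_1 = 5
cx_2 = 7.5
cy_2 = 10
cz_2 = 0.5
r_2 = 2
cx_3 = 2.5
cy_3 = 6.5
cz_3 = 7.5
cx_4 = 6.5
cy_4 = 7
cz_4 = 3
d_4 = 1.5
h_4 = 4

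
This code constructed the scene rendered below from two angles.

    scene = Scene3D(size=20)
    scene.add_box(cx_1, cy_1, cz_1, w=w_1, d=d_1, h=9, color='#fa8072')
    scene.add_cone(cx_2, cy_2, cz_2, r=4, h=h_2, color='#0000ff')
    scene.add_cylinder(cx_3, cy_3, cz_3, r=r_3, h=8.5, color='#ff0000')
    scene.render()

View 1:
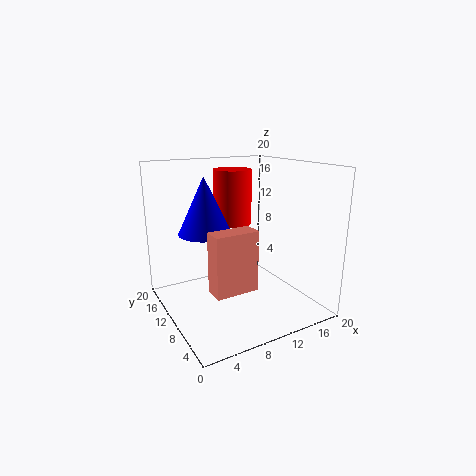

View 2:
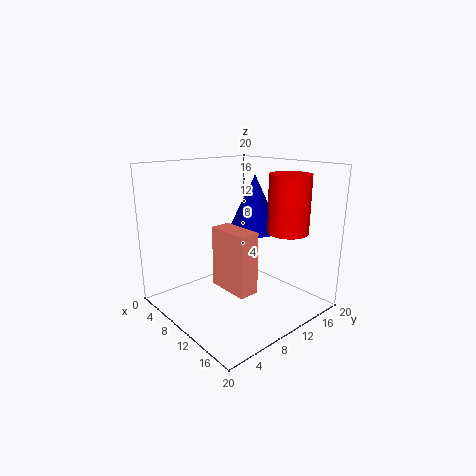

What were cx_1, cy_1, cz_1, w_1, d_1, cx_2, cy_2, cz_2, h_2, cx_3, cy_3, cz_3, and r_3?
cx_1 = 6, cy_1 = 8.5, cz_1 = 2, w_1 = 6.5, d_1 = 3, cx_2 = 7.5, cy_2 = 15.5, cz_2 = 9.5, h_2 = 8.5, cx_3 = 13, cy_3 = 17, cz_3 = 10, r_3 = 3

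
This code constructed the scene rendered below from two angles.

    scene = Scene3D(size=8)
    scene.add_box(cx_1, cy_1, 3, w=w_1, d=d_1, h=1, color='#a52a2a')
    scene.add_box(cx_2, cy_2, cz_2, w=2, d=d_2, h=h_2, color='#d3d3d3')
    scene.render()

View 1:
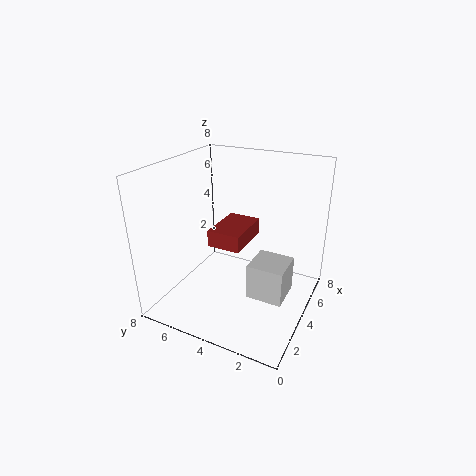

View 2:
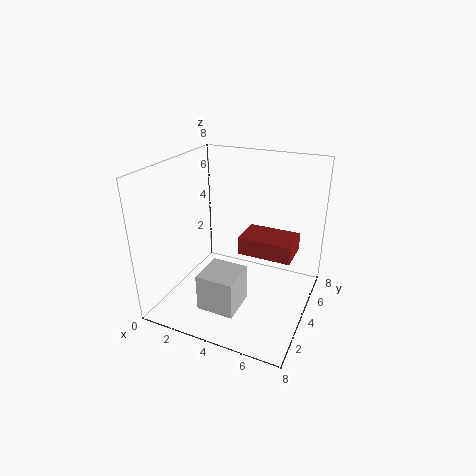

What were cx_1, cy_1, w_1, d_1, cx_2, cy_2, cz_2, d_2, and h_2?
cx_1 = 4, cy_1 = 4, w_1 = 3, d_1 = 2, cx_2 = 3, cy_2 = 1, cz_2 = 1, d_2 = 2, h_2 = 2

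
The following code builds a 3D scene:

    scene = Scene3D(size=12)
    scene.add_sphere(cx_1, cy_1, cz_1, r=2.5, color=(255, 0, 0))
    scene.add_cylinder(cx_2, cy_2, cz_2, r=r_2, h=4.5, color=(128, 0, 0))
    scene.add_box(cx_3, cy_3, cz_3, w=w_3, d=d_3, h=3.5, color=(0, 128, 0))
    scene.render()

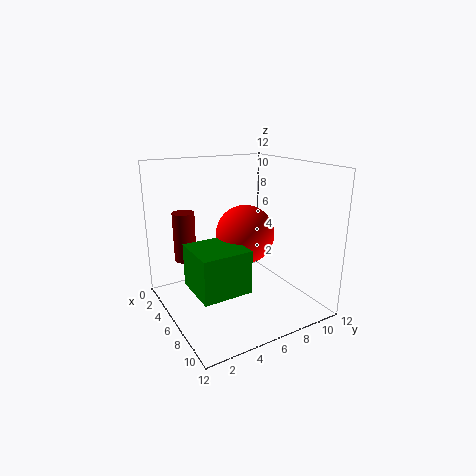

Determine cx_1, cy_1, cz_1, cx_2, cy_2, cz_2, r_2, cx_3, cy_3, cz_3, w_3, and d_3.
cx_1 = 5.5; cy_1 = 7; cz_1 = 6; cx_2 = 1.5; cy_2 = 3; cz_2 = 3; r_2 = 1; cx_3 = 5; cy_3 = 1.5; cz_3 = 2.5; w_3 = 4; d_3 = 4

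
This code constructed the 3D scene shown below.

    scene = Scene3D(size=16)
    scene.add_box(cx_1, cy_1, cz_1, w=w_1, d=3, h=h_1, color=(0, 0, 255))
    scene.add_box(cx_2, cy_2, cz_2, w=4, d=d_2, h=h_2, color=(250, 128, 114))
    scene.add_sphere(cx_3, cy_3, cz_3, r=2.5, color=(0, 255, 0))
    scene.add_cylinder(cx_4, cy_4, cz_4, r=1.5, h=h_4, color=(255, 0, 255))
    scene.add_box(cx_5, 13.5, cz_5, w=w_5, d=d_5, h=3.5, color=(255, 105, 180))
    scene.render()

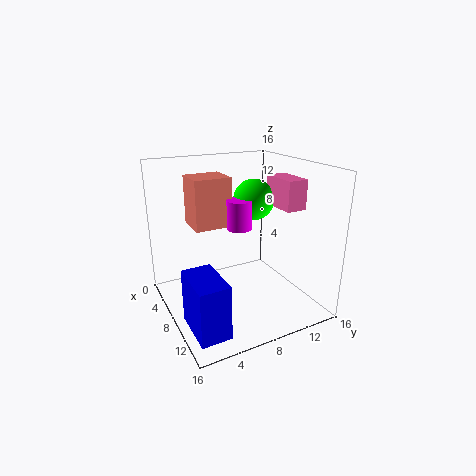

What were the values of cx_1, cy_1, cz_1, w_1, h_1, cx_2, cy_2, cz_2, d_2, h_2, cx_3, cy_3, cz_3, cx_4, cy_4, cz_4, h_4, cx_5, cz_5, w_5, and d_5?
cx_1 = 10.5
cy_1 = 0.5
cz_1 = 1.5
w_1 = 5
h_1 = 5.5
cx_2 = 0.5
cy_2 = 4.5
cz_2 = 8
d_2 = 4.5
h_2 = 6
cx_3 = 4.5
cy_3 = 12
cz_3 = 11
cx_4 = 5.5
cy_4 = 9.5
cz_4 = 8
h_4 = 3.5
cx_5 = 5
cz_5 = 10.5
w_5 = 4.5
d_5 = 2.5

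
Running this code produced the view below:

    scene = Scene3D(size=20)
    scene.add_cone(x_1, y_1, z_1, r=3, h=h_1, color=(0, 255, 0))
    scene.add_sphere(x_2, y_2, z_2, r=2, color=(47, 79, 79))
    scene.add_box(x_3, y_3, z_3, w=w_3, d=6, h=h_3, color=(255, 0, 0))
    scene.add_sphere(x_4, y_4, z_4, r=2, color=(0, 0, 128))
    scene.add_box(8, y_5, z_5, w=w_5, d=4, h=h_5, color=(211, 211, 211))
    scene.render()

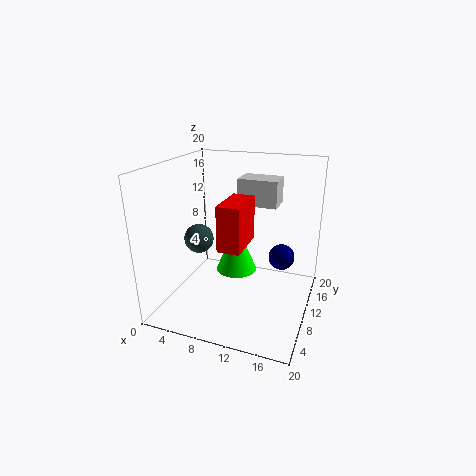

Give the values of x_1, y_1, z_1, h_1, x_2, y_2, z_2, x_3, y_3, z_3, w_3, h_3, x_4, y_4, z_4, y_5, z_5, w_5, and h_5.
x_1 = 9
y_1 = 12
z_1 = 4
h_1 = 7
x_2 = 5
y_2 = 8
z_2 = 10
x_3 = 9
y_3 = 5
z_3 = 10
w_3 = 3
h_3 = 6
x_4 = 15
y_4 = 16
z_4 = 5
y_5 = 15
z_5 = 13
w_5 = 6
h_5 = 4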